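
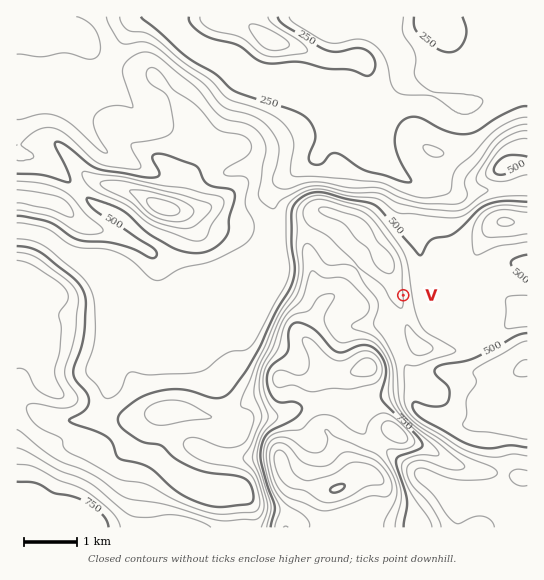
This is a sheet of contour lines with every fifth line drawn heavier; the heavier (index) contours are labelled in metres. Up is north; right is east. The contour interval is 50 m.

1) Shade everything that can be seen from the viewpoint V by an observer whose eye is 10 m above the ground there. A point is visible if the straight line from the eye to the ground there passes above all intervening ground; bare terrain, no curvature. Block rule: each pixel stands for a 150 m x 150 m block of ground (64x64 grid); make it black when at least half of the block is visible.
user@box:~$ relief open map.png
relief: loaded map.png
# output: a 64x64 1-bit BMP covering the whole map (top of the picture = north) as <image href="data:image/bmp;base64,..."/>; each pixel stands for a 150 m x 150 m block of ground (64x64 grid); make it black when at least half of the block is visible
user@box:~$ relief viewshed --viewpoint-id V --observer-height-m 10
<image width="64" height="64" href="data:image/bmp;base64,Qk0+AgAAAAAAAD4AAAAoAAAAQAAAAEAAAAABAAEAAAAAAAACAAATCwAAEwsAAAIAAAAAAAAA////AAAAAAAAAAAAAAAAAAAAAAAAAAAAAAAAAAAAAAAAAAAAAAAAAAAAAAAAAAAAAAAAAAAAAAAAAAAAAAAABwAAAAAAGAAPAAAAAAAIAgcAAAAAAAAEBwAAAAAAABgAAAAAAAAA8AAAAAAAAAHgAAAAAAAAB8AAAAAAAAAHgAAAAAAAAAMAAAAAAAAAAwAAAAAAAAABAAAAAAAAAAEAAAAAAAAAAwAAAAAAAAGPAAAAAAAAA98AAAAAAAAH/h/AAAAAAAf8f/AAAAAAD/j/+AAAAAAAEP/+AAAAAAAY//8AAAAAABj//wAAAAAAMP+/AAAAAABh/58AAAAAAEH/iAAAAAAAA/+AAAAAAAADf8AAAAAAAAB/wAAAAAAAAD//AAAAAAAAP/8AAAAAAAA//wAAAAAAAD//AAAAAAAAAPgAAAAAAAAAQAAAAAAAAAAAAAAAAAAAAAAAAAAAAAAAAAAAAAAAAAA4AAAAAAAAADwAAAAAAAAAOwAAAAAAAAAQAAAAAAAAABAAAAAAAAAAAAAAAAAAAAAAAAAAAAAAAAAAAAAAAAAAAAAAAAAAAAAAAAAAAAAAAAAAAAAAAAAAAAAAAAAAAAAAAAAAAAAAD/AAAAAAAAAP/wAAAAAAAA//AAAAAAAAD/8AAAAAAAAf/wAAAAAAAB//AAAAAAAAH/8AAAAAAAAf/w=="/>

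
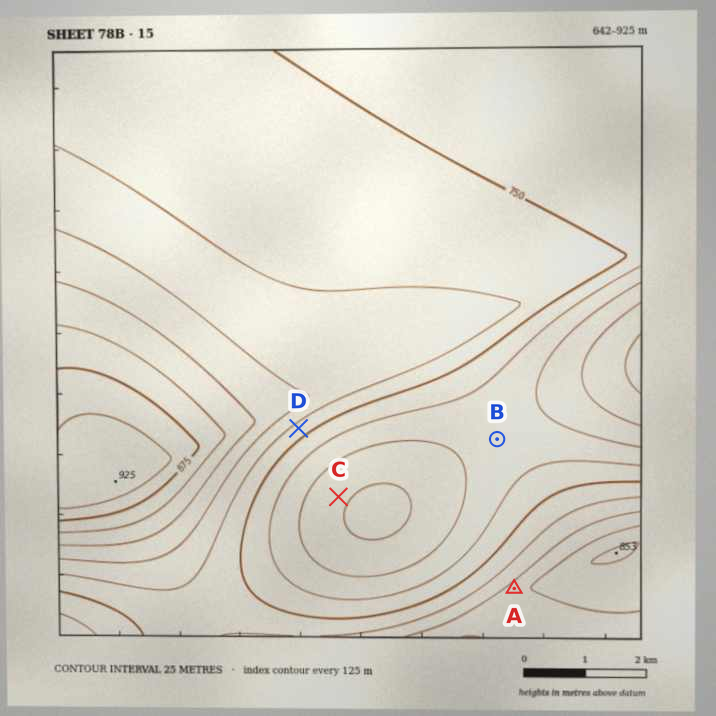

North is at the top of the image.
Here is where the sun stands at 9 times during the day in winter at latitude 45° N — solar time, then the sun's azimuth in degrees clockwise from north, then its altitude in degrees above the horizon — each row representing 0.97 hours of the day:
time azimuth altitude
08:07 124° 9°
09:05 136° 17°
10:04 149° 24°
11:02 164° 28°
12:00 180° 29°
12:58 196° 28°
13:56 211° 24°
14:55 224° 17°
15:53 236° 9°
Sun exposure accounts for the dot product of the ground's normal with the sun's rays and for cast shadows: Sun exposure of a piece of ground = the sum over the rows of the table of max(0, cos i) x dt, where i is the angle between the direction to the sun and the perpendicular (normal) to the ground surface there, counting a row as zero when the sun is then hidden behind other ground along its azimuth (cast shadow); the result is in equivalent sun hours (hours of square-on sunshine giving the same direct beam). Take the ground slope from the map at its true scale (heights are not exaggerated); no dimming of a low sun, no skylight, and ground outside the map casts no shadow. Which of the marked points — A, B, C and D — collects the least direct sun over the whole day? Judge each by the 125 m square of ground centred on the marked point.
A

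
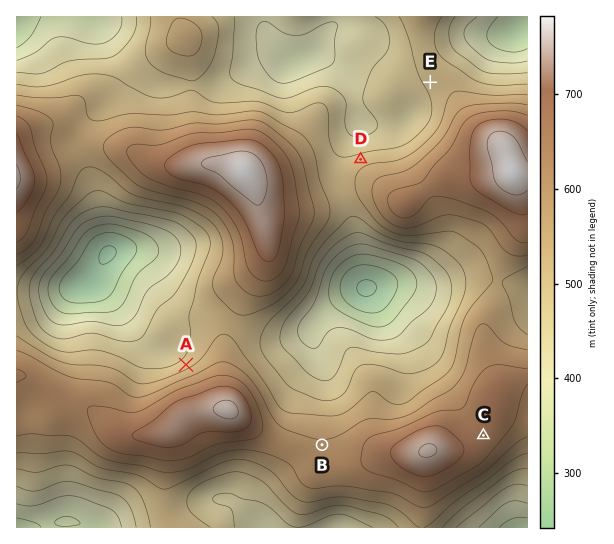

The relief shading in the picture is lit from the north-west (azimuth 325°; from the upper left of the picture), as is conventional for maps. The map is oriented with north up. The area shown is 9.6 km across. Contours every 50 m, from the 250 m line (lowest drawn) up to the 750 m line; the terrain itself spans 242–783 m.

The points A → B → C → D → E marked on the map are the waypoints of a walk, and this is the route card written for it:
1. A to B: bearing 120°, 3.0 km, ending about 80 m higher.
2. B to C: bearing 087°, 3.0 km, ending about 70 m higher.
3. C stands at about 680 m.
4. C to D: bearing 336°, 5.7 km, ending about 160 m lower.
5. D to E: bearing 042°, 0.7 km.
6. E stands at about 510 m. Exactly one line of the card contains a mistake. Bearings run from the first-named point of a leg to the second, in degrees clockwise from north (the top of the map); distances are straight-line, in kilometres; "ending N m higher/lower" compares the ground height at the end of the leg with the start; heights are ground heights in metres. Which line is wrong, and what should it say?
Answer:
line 5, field distance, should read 1.9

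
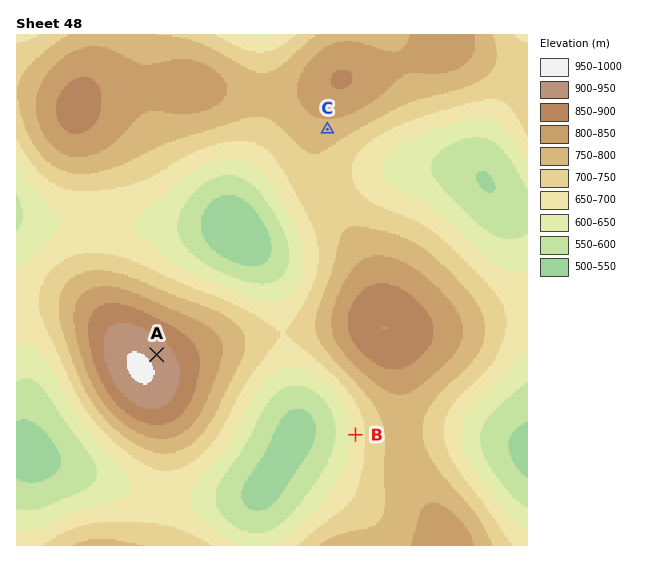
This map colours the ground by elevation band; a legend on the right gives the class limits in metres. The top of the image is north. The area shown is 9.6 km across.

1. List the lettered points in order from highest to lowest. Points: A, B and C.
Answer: A C B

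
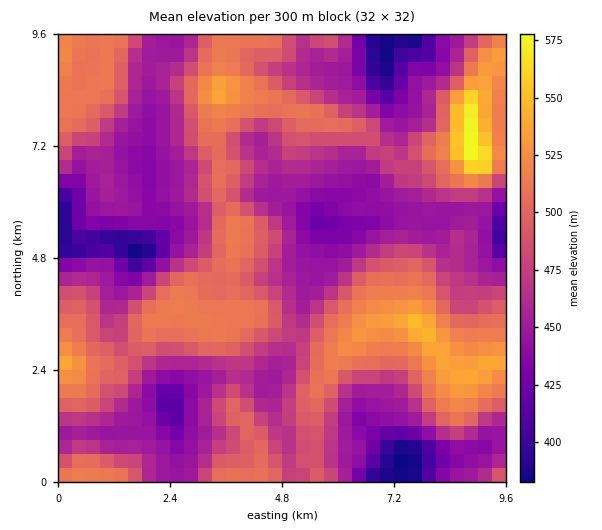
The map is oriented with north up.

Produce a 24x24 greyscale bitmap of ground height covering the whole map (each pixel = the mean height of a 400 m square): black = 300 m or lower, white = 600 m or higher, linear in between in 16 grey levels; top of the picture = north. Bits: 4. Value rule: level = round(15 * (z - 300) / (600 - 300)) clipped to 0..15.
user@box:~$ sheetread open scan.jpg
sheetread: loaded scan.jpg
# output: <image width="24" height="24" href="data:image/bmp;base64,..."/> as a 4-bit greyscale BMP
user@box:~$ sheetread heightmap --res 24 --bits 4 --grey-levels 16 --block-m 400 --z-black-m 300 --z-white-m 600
<image width="24" height="24" href="data:image/bmp;base64,Qk2WAQAAAAAAAHYAAAAoAAAAGAAAABgAAAABAAQAAAAAACABAAATCwAAEwsAABAAAAAAAAAAAAAAABEREQAiIiIAMzMzAERERABVVVUAZmZmAHd3dwCIiIgAmZmZAKqqqgC7u7sAzMzMAN3d3QDu7u4A////AKu6l3iqqpmXZEV3iZqYh3iZqZmXdUVnd4h3d2eJqYqXdmaId5mIdmeamJqXd3irqKqYdmeaiJqod4q7uruqh3eIiIq5mJq8y8uqmIiZiIq7qqvMzLqZqqqqmYm7u7zLu6qZq7u7qomrzMy6qqqIq7u7qoiau7upmpmHirqqmYeJq7uZiHd2Z5qqqYd4mqqYh1VVRnirqYd3iJiIdlZmZnirqYdmd3d4dld3d3iqmHZ3d3d3dmeHd4mph3d3d4iZmHeHd3iqiIh3eJmrypiHd4mpiJiIiZq97KmHd4qpiJqamImt27qYd4q7qqqql3id27upd5vLu6qYdnec27q6iJu7upiHZWeKy7q6iIq7qZiHZGZ4vLu6h3m7qpiYVFV4qw=="/>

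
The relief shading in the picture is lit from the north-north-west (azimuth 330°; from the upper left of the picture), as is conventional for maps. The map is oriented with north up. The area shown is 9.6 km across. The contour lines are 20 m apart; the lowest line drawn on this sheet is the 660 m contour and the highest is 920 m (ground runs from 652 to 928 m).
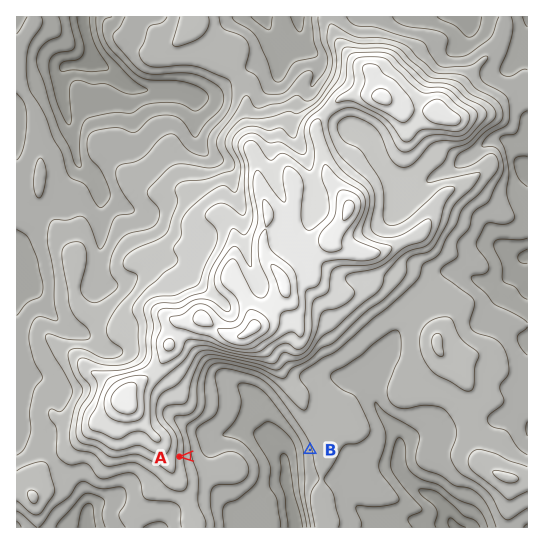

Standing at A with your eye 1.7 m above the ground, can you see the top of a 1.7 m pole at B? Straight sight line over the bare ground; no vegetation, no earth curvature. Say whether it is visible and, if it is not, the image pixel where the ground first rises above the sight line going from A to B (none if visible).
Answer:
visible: true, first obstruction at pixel None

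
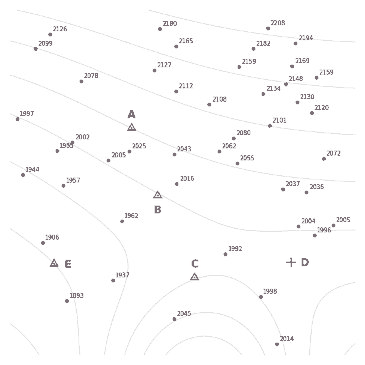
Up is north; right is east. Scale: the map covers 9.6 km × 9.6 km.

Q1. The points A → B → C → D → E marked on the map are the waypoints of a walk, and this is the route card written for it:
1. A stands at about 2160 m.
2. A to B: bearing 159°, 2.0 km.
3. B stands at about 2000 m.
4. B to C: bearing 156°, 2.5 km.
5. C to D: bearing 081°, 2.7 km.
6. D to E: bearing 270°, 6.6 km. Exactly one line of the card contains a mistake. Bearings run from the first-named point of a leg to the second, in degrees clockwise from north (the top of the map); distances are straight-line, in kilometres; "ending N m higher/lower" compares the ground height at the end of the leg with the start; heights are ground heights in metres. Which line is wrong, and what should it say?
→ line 1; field height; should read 2050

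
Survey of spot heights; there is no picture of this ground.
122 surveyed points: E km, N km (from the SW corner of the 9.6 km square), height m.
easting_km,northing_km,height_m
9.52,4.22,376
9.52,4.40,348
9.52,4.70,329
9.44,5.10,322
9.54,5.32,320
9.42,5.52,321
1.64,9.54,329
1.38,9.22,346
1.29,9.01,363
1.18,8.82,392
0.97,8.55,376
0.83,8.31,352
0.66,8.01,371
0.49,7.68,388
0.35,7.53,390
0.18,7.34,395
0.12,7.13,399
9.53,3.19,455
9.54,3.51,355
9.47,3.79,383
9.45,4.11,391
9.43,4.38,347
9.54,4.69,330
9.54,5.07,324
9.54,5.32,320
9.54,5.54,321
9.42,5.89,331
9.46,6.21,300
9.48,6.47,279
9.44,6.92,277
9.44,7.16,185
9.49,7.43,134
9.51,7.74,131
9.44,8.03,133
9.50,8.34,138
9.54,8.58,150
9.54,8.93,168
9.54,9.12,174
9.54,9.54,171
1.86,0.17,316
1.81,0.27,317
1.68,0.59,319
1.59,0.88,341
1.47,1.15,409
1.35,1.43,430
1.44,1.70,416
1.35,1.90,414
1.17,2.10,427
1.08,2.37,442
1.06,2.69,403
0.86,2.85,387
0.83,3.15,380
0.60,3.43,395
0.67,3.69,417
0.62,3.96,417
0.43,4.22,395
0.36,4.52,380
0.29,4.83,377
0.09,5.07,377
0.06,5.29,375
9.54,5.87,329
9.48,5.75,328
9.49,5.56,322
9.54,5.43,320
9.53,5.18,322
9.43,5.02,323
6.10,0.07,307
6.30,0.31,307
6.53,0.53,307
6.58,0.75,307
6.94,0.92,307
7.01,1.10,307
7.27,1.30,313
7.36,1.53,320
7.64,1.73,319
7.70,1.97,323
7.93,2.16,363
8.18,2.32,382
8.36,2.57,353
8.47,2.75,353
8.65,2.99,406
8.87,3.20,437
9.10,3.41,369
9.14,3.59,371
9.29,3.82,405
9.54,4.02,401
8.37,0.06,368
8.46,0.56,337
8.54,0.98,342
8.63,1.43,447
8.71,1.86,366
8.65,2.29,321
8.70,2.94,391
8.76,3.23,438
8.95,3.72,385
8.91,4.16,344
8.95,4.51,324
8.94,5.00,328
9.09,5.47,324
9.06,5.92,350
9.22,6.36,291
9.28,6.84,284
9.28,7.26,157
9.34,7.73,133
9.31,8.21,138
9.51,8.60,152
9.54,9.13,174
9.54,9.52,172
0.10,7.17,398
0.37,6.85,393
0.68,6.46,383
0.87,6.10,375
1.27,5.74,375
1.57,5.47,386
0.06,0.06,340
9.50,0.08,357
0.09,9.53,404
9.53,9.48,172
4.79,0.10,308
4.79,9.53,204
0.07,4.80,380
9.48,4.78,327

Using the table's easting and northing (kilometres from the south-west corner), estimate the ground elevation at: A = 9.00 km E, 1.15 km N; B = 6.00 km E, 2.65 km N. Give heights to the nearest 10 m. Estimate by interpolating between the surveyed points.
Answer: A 410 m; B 320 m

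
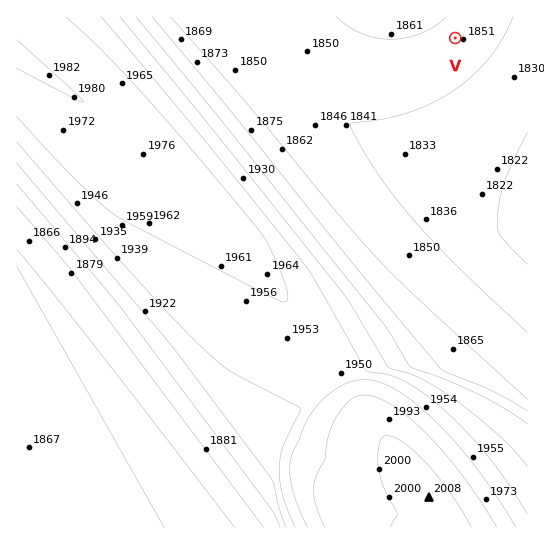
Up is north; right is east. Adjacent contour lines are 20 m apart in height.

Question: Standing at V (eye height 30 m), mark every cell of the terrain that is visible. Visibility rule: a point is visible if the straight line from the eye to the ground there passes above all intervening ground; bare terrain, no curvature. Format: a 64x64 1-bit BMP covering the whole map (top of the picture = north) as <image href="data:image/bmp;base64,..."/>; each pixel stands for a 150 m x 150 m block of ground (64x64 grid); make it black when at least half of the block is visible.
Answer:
<image width="64" height="64" href="data:image/bmp;base64,Qk0+AgAAAAAAAD4AAAAoAAAAQAAAAEAAAAABAAEAAAAAAAACAAATCwAAEwsAAAIAAAAAAAAA////AAAAAAAAAAAAAAAA/wAAAAAAAAH/AAAAAAAAAf8AAAAAAAAD/wAAAAAAAAf/AAAAAAAAD/8AAAAAAAAf/wAAAAAAAD//AAAAAAAAf/8AAAAAAAD//wAAAAAAAf//AAAAAAAD//8AAAAAAAf//wAAAAAAD///AAAAAAYf//8AAAAAA////wAAAAAB////AAAAAAD///8AAAAAAH///wAAAAAAf///AAAAAAB///8AAAAAAP///wAAAAAB////AAAAAAH///8AAAAAA////wAAAAAH////AAAAAA////8AAAAAD////wAAAAAf////AAAAAD////8AAAAAf////wAAAAB/////AAAAAP////8AAAAB/////wAAAAP/////AAAAA/////8AAAAH/////wAAAA//////AAAAH/////8AAAA//////wAAAH//////AAAA//////8AAAH//////wAAA///////AAAH//////8AAB///////wAAP///////AAB///////8AAf///////wAD////////AAf///////8AH////////wA/////////AH////////8B/////////wP/////////B/////////8f/////////z//////////f////////////////////////////////////////////////////w=="/>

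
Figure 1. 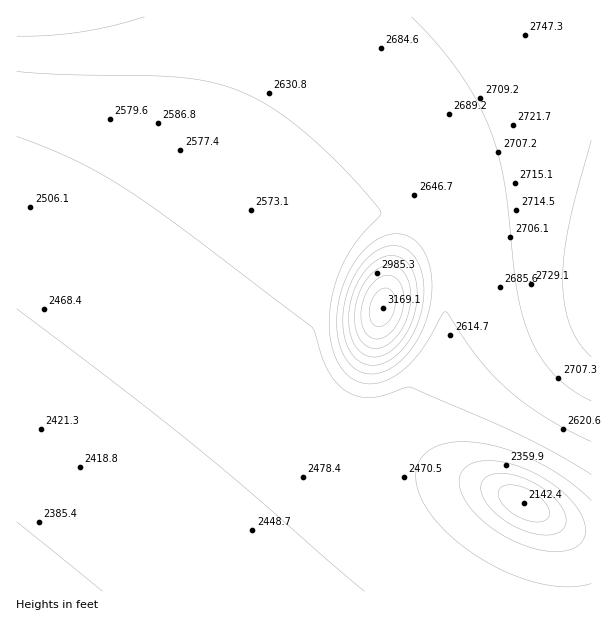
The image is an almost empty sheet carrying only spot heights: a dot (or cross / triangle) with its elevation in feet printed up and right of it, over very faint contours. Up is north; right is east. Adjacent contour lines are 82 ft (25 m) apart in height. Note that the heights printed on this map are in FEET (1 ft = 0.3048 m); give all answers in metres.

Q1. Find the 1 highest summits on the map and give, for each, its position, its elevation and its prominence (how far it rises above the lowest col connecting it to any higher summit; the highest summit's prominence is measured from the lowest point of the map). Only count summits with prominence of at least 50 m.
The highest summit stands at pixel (383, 308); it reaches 966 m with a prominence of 313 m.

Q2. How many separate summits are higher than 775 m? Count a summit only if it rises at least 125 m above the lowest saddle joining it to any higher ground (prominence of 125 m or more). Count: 1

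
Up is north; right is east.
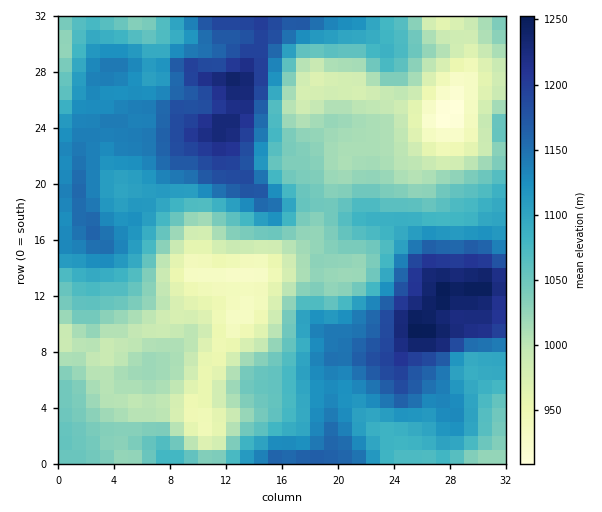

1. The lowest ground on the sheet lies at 905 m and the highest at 1255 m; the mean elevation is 1075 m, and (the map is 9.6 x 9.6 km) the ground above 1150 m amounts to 17.2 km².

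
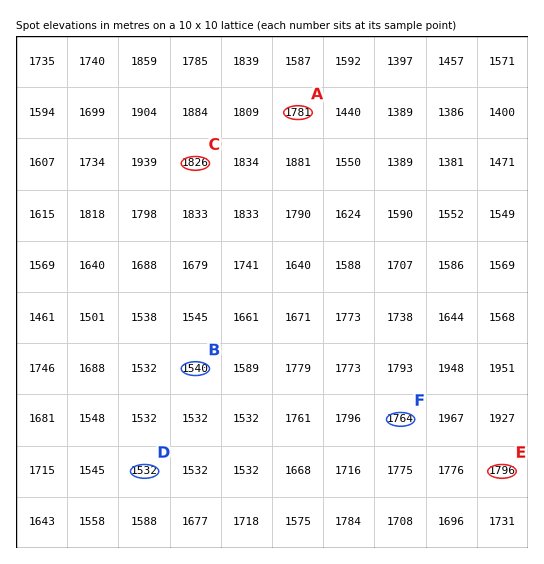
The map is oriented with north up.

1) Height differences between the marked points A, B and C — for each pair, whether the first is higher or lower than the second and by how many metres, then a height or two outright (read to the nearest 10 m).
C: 290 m higher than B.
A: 240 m higher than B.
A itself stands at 1780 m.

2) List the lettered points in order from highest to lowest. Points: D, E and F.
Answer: E F D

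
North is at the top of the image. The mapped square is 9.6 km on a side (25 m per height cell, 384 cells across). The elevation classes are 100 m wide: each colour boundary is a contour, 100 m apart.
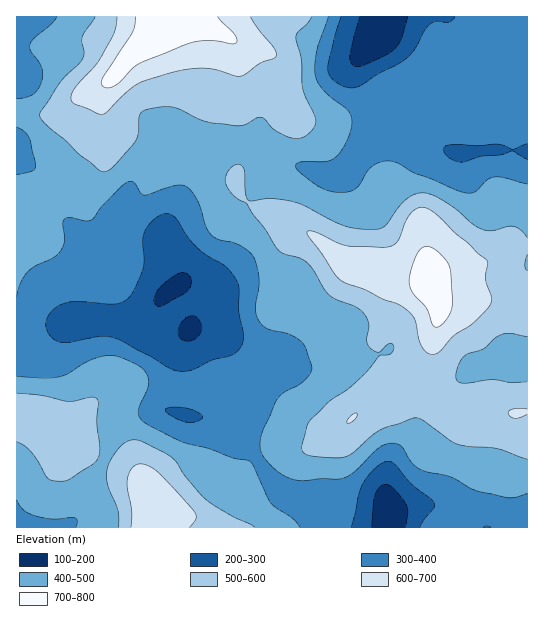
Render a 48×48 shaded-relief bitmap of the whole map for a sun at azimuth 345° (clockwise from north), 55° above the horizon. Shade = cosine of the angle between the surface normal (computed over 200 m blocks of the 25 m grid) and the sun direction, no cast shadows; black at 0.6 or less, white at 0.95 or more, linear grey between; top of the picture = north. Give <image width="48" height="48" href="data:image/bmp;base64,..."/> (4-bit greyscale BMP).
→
<image width="48" height="48" href="data:image/bmp;base64,Qk32BAAAAAAAAHYAAAAoAAAAMAAAADAAAAABAAQAAAAAAIAEAAATCwAAEwsAABAAAAAAAAAAAAAAABEREQAiIiIAMzMzAERERABVVVUAZmZmAHd3dwCIiIgAmZmZAKqqqgC7u7sAzMzMAN3d3QDu7u4A////AHZlaKqZmpiImavNzMu5h2ZWiazcuYZmeIZVVomYmpiJq7vMy7upmHZWeJvLqHVWd4dlVXiHiqmavMy7qrqpmHZVd2eIhlVVZph3dniIm7q7u6maqph4iGQ0VVRVZmZmZZmYd3iavMu7upmqqYZVZkIRRUNEVndmZomHZniszdy7qqu6qXVDMyEAJEREVnd3dnd2Znis3t3MzMzLqYd1MiEAE1ZmVWZ3ZndniIis3t3d7d3cqZmYZDMQAmiHdVVmVWZ5qpmr3d3e7d3MuqqqqGQhAViIdlVVVmeaupmavN3d3Lu8y7qrzKZDM0eIh3dnd5q7u6iJmby6qZmbzLu7zdp2ZniZmZiJmd3czLmIdWeIh3d5q83cze24iZmaq7urzP/u3cuYdUZ4iHd4ms3dze7amZiJvN3d3v/+7dy6mHiquqmZiavM3d7sqZdnnN7t3u7u7d3My6vM3cy6mZqrvMzcuph2aLzMzMzN3u7u3czd7u3cqZmpqqq7u6l2Vniaqpqs3u7u7dzN3u7cupmZmZmZqqllRFZ3iHmrzd7t3LqrzNzLqYiJmZmZiZhjI0VmZ3iaq8zMuqqZqrqpiHiImZmpiIh0IiRVZniIiZmZmauYiZmYiHiJmYiYdmeHQzNFd3iIh3ZlZ5u5iJmZqYmZh2ZmVUR4dnZniXeId2VVRXm7qYmqupmZdUNERFV5iJiIq2Znd3d2VFeaqYiaqqmYdUNGZ3iIiJmZm2VWd4iIdVZ4mYiJmpiHZWZ4maqZiJmIimVWZ4iIh2Z3d3d4mXZVV5mqu7u6mZmYeHZmeIiIiIh2ZURWiGREabzM3czbuqu5h4iIiZmIiIiHZUNFd2VWm93u7czczLzcqZmZmZmYdniHdlVWZ3eKze7/7czLvM3typmpmZmZhUZ4iId3d5q83e7u7dzLvM3dy6qpmZmJhjRniJiIms3d3d3c3e7czMzLu6qpmIh4l0NGeIiJve7dzLu7zf/93cy7u7qpiHZWiGQ1eJmJvN3czLuqvO/+3dy8zLqpiHU0aIZFeaqZmrzLuquqq87u3d3e3cqZh2ZDR5l3iru5iZqpiJq7u7zMzN7u3bqZh2ZkNYqpmbu6mIdmZ4q8u7u7u7zdzKmHdmd1RXq7qZqql2Q0Vni8y6qpmJmqmYhlZ3d3ZniqmIiIh1RFVWeby6qYd3d3d2ZmZ4iHh3Z3dmdmeHd3d3eJq7qYiIiHZYmYd3d3h2VVVmdmeIiZmqmImrqZmZmYdt3bmGZUVlRFZ3d2aJmavMupmamZqpmqqu7tyoYwFFVWeHd3eZmavN3LmZmZqpmrzczN7cphATVWd3d3eIiIrN7tuZqqqZmrzJms7u7HISNFZmZlVndmeb7/7KqqmZmruoibze7sdCIkVVVURXh1Rovv/9upmaqqmYmaqr3duGQzNEVWZ5mFNGit/+yqqqqqmbu6qqzdypdURWeJmqmFM1aKzdy7u6qpmszMu7vMy6qHZ4mqqphlIkZ5rMy7u6qqqszczMu7u6qYeJq7uoZUITV4q8zLuqqqqw=="/>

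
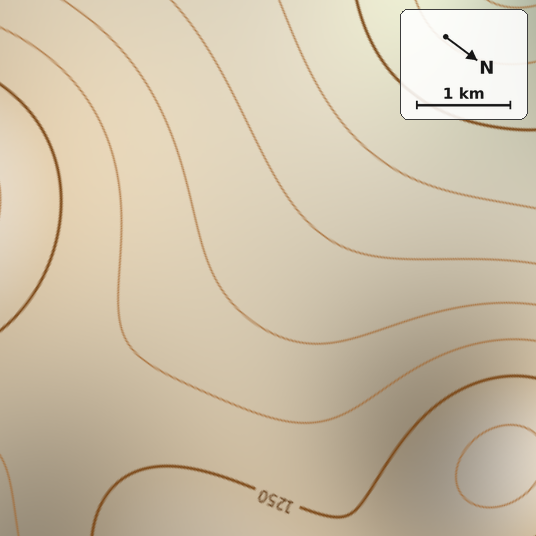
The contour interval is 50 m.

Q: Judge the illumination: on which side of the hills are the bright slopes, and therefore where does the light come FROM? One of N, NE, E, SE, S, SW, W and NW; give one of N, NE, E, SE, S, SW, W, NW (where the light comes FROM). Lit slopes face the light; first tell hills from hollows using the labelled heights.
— NW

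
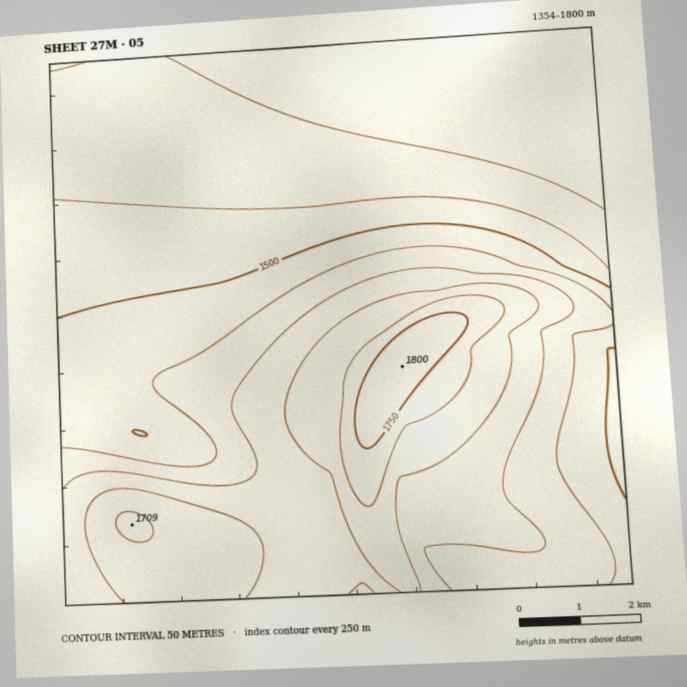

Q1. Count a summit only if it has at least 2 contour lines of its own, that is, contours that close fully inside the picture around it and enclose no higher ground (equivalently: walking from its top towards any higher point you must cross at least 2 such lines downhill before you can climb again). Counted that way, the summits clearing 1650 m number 1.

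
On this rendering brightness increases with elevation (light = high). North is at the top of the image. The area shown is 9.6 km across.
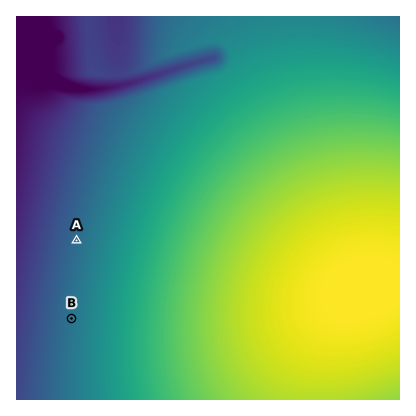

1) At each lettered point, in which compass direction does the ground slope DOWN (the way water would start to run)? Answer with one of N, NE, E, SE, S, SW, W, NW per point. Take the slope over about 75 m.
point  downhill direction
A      W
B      W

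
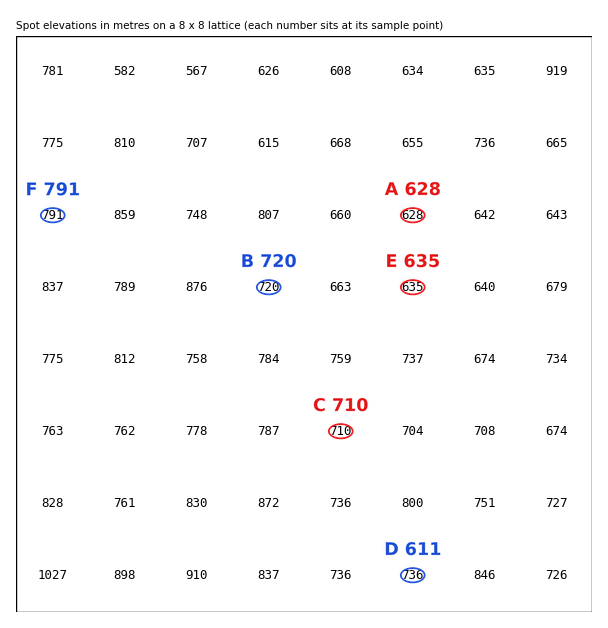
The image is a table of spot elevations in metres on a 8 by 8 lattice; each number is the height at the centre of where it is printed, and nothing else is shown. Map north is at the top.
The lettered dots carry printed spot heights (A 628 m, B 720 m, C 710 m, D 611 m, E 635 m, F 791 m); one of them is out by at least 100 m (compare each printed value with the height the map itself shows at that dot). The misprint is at D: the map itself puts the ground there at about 736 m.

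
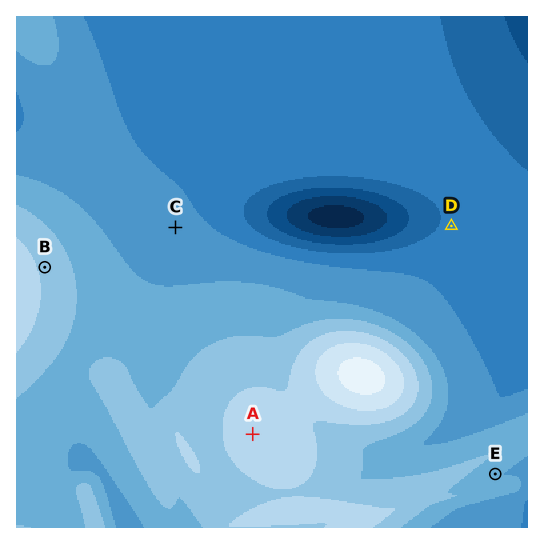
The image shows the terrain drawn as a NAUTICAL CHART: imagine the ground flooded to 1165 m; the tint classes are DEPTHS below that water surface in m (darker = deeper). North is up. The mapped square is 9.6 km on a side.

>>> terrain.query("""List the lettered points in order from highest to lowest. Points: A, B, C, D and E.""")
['A', 'B', 'E', 'C', 'D']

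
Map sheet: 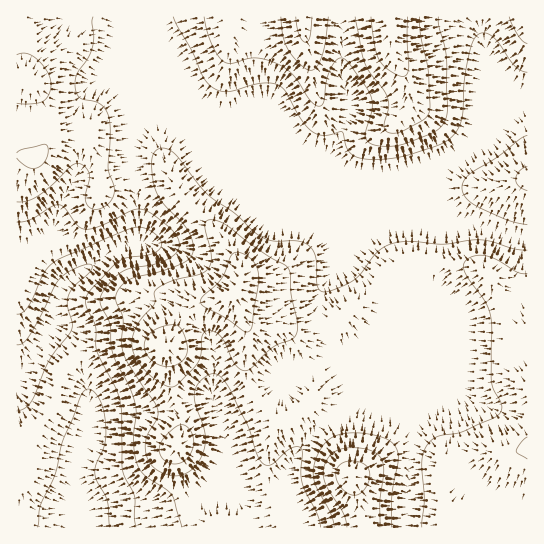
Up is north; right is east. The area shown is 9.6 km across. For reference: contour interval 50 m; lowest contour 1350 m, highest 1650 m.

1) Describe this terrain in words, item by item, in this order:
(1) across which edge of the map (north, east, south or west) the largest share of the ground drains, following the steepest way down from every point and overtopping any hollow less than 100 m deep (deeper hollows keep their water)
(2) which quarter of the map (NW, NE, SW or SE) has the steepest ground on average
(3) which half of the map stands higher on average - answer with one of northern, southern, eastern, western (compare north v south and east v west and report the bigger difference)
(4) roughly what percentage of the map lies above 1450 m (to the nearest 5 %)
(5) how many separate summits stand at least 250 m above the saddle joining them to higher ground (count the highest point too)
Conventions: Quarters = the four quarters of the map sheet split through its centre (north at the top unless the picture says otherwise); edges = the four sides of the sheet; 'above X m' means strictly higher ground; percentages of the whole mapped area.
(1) Most of the ground drains across the western edge.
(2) Slopes are steepest in the south-west quarter.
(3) Taken as a whole, the eastern half is higher than the western.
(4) Roughly 85 % of the ground is higher than 1450 m.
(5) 1 summit rises at least 250 m above its surroundings.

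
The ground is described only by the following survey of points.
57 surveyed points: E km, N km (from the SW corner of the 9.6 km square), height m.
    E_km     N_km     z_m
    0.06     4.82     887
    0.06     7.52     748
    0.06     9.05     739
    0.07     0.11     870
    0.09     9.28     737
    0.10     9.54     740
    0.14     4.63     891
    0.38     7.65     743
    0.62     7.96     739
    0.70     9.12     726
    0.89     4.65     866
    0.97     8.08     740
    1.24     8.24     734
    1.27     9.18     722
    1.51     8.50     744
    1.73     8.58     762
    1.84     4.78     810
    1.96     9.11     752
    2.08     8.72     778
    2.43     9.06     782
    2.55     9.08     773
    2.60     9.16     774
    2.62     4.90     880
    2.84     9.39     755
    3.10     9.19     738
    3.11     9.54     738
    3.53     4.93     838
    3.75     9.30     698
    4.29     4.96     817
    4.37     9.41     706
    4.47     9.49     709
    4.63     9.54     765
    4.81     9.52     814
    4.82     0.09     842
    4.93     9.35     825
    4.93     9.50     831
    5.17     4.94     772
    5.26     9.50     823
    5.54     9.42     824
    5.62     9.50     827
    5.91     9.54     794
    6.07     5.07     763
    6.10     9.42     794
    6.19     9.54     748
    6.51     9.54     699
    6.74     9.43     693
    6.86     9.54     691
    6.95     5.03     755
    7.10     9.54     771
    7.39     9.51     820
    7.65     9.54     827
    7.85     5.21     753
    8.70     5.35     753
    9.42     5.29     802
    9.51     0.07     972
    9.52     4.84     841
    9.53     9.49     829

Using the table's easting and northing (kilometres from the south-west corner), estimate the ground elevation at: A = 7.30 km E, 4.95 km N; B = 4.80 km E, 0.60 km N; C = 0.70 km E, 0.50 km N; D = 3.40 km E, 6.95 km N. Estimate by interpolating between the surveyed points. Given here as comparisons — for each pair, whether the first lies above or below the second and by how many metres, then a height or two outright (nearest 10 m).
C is above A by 110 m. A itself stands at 750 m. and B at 840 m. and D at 800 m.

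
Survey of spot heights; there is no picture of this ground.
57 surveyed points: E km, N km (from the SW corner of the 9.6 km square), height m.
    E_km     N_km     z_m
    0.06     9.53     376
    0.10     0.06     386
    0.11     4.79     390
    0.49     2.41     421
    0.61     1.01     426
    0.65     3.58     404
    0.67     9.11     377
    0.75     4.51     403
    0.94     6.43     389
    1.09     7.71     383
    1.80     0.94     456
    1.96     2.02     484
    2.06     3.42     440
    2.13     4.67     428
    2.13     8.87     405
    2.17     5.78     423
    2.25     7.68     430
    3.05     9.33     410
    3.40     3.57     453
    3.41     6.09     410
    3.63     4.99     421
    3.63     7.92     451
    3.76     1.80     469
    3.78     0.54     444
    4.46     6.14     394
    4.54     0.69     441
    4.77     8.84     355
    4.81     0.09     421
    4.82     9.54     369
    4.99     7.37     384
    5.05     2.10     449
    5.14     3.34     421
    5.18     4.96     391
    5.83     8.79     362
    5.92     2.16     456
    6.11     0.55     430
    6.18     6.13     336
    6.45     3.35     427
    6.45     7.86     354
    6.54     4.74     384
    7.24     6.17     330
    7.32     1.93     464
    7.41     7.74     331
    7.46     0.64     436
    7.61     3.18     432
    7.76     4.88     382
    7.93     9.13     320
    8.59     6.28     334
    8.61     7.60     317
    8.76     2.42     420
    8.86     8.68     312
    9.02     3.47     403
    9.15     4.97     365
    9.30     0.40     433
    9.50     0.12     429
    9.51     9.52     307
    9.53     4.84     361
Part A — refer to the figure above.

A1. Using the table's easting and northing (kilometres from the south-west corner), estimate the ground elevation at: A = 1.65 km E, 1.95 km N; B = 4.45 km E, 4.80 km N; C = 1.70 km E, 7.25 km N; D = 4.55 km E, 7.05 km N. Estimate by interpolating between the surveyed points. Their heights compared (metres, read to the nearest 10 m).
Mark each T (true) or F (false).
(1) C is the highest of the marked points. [F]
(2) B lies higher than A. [F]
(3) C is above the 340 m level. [T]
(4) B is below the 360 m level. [F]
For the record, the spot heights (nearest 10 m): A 480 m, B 410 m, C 400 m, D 400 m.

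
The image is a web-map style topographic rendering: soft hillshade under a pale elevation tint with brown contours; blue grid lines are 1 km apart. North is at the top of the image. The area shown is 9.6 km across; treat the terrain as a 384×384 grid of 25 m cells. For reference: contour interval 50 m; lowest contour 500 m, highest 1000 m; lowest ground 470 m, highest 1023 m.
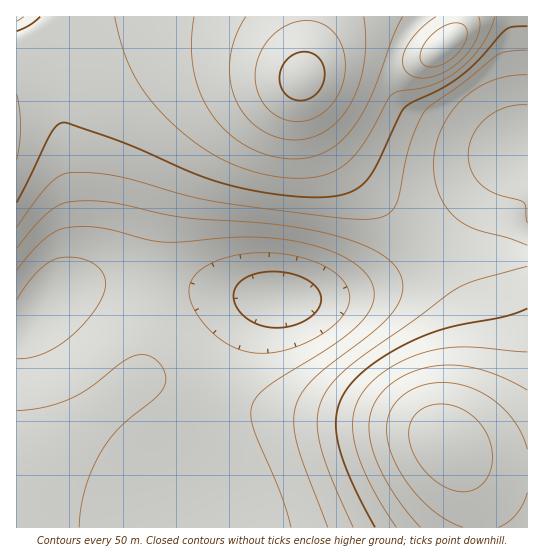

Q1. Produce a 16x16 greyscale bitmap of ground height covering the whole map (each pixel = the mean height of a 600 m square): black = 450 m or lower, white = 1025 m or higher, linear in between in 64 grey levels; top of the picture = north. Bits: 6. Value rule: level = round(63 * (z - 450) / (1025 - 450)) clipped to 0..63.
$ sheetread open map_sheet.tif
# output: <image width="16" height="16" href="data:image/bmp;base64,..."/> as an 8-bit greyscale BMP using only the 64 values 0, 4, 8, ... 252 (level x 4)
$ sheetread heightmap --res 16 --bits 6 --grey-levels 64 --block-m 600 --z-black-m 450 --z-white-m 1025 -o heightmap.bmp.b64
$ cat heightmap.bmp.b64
<image width="16" height="16" href="data:image/bmp;base64,Qk02BQAAAAAAADYEAAAoAAAAEAAAABAAAAABAAgAAAAAAAABAAATCwAAEwsAAAABAAAAAAAAAAAAAAEBAQACAgIAAwMDAAQEBAAFBQUABgYGAAcHBwAICAgACQkJAAoKCgALCwsADAwMAA0NDQAODg4ADw8PABAQEAAREREAEhISABMTEwAUFBQAFRUVABYWFgAXFxcAGBgYABkZGQAaGhoAGxsbABwcHAAdHR0AHh4eAB8fHwAgICAAISEhACIiIgAjIyMAJCQkACUlJQAmJiYAJycnACgoKAApKSkAKioqACsrKwAsLCwALS0tAC4uLgAvLy8AMDAwADExMQAyMjIAMzMzADQ0NAA1NTUANjY2ADc3NwA4ODgAOTk5ADo6OgA7OzsAPDw8AD09PQA+Pj4APz8/AEBAQABBQUEAQkJCAENDQwBEREQARUVFAEZGRgBHR0cASEhIAElJSQBKSkoAS0tLAExMTABNTU0ATk5OAE9PTwBQUFAAUVFRAFJSUgBTU1MAVFRUAFVVVQBWVlYAV1dXAFhYWABZWVkAWlpaAFtbWwBcXFwAXV1dAF5eXgBfX18AYGBgAGFhYQBiYmIAY2NjAGRkZABlZWUAZmZmAGdnZwBoaGgAaWlpAGpqagBra2sAbGxsAG1tbQBubm4Ab29vAHBwcABxcXEAcnJyAHNzcwB0dHQAdXV1AHZ2dgB3d3cAeHh4AHl5eQB6enoAe3t7AHx8fAB9fX0Afn5+AH9/fwCAgIAAgYGBAIKCggCDg4MAhISEAIWFhQCGhoYAh4eHAIiIiACJiYkAioqKAIuLiwCMjIwAjY2NAI6OjgCPj48AkJCQAJGRkQCSkpIAk5OTAJSUlACVlZUAlpaWAJeXlwCYmJgAmZmZAJqamgCbm5sAnJycAJ2dnQCenp4An5+fAKCgoAChoaEAoqKiAKOjowCkpKQApaWlAKampgCnp6cAqKioAKmpqQCqqqoAq6urAKysrACtra0Arq6uAK+vrwCwsLAAsbGxALKysgCzs7MAtLS0ALW1tQC2trYAt7e3ALi4uAC5ubkAurq6ALu7uwC8vLwAvb29AL6+vgC/v78AwMDAAMHBwQDCwsIAw8PDAMTExADFxcUAxsbGAMfHxwDIyMgAycnJAMrKygDLy8sAzMzMAM3NzQDOzs4Az8/PANDQ0ADR0dEA0tLSANPT0wDU1NQA1dXVANbW1gDX19cA2NjYANnZ2QDa2toA29vbANzc3ADd3d0A3t7eAN/f3wDg4OAA4eHhAOLi4gDj4+MA5OTkAOXl5QDm5uYA5+fnAOjo6ADp6ekA6urqAOvr6wDs7OwA7e3tAO7u7gDv7+8A8PDwAPHx8QDy8vIA8/PzAPT09AD19fUA9vb2APf39wD4+PgA+fn5APr6+gD7+/sA/Pz8AP39/QD+/v4A////AEhEQDw0NDQ4RFh0mLjM0MhIREA8ODQ0PEhghKzQ4NzQSEREQDw4OEBQbJS83OjgzEREREBAPDxEVHCYwNzg2MQ4PEBEQEA8PEhghKjAxLywLDA4QEA4MCwwQFx8lKCcnCAkMDg4MCAUFCA4WHB8hIgoICg0NCwcEAwYMExgbHB4QCwwODw4MCgsOEhYYGRkZFxIREhQVFRUXGRoaGRcVEx4YGBkaHR8gIiIhHRkVERAiHh0fISMmKSsqJiAZFA8OJCEhIyUoLDE0MywjHBUQDiQiIyUnKy82PDsyKCMbFBIjIyUmKSwwNzw8NSwuLh8ZIiQlJyksMDQ4ODQuLTIqIA="/>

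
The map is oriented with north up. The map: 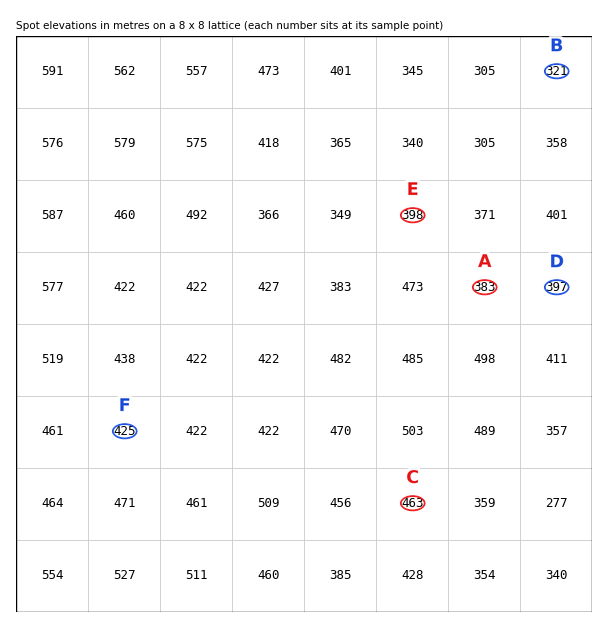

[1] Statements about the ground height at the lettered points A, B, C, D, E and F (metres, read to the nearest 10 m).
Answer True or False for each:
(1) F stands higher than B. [True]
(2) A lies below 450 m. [True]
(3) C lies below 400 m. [False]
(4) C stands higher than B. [True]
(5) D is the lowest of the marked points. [False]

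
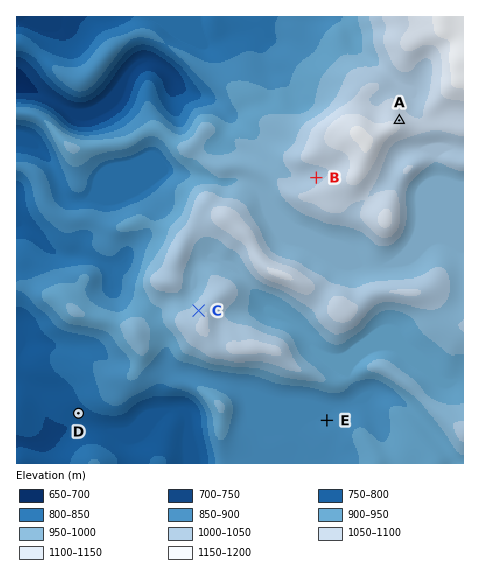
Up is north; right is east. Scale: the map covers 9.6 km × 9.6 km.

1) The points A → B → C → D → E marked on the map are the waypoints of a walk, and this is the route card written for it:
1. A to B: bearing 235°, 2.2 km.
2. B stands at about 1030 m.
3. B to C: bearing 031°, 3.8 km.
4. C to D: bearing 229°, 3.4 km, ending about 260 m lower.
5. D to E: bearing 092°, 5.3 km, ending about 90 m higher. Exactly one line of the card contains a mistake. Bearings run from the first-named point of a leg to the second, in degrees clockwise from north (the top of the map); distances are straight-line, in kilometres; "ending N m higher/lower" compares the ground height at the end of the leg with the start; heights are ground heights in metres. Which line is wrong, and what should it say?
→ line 3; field bearing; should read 222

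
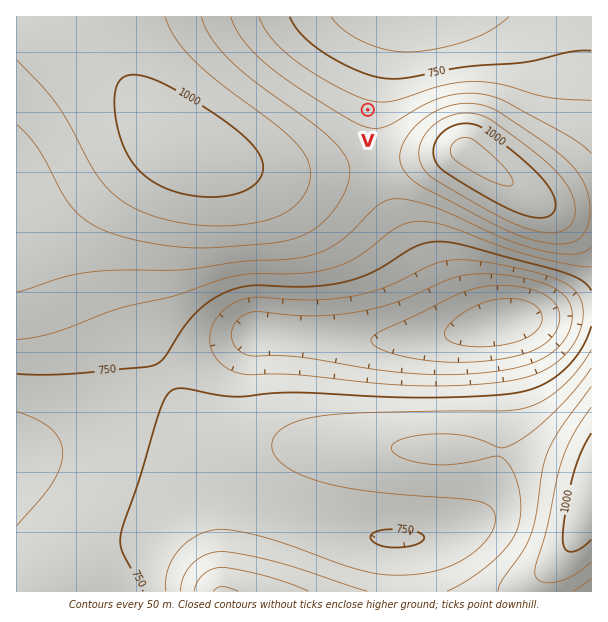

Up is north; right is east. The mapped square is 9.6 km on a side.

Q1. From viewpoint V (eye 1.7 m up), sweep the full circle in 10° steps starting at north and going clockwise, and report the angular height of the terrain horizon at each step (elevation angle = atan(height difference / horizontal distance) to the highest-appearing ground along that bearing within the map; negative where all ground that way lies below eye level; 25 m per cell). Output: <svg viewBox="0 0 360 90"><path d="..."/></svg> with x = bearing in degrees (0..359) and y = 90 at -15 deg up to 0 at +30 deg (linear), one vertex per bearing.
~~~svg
<svg viewBox="0 0 360 90"><path d="M0 71l10 0 10 0 10-1 10-2 10-2 10-2 10-1 10-5 10-6 10-6 10-3 10 0 10 3 10 3 10 1 10 0 10-1 10 0 10-1 10 0 10 0 10 0 10 0 10 1 10 0 10 1 10 2 10 2 10 2 10 1 10 4 10 3 10 3 10 2 10 1"/></svg>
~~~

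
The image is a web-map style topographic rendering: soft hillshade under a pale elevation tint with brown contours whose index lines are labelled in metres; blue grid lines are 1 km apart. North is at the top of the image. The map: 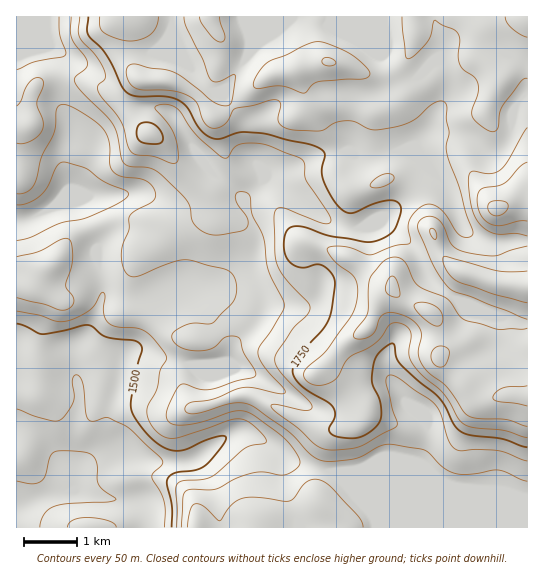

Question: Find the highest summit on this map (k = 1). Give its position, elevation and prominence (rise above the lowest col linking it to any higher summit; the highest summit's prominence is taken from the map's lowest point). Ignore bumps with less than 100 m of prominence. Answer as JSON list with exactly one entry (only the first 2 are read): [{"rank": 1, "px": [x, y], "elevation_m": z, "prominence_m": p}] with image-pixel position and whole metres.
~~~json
[{"rank": 1, "px": [497, 209], "elevation_m": 1961, "prominence_m": 599}]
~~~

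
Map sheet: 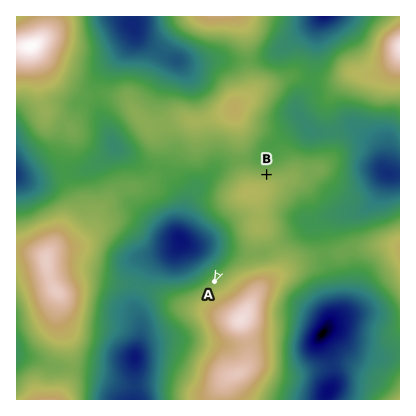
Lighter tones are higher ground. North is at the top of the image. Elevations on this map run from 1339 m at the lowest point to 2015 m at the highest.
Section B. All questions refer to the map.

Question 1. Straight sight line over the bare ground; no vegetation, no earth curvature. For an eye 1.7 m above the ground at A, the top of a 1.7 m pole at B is hidden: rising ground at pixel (240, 228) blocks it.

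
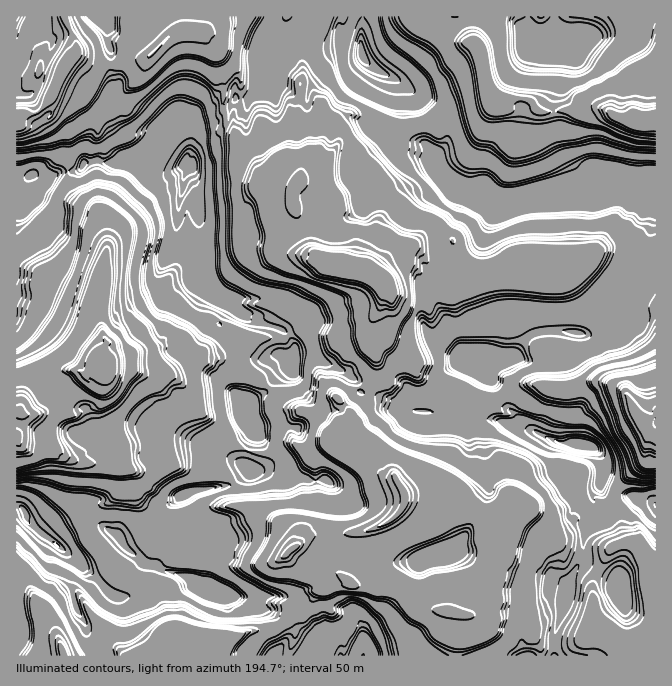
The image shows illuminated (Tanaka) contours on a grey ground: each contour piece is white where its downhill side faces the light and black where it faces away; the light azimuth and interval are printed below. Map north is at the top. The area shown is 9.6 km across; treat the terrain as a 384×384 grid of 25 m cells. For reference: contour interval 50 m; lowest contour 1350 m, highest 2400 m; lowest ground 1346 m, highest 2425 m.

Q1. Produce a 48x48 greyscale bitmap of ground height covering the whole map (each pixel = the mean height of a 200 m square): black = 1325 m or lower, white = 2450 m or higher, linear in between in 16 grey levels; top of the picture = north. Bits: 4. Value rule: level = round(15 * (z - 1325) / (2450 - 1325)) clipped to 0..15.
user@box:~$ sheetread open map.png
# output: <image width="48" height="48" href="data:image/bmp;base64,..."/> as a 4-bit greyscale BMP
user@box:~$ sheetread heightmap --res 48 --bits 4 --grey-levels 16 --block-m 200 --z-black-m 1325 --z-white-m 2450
<image width="48" height="48" href="data:image/bmp;base64,Qk32BAAAAAAAAHYAAAAoAAAAMAAAADAAAAABAAQAAAAAAIAEAAATCwAAEwsAABAAAAAAAAAAAAAAABEREQAiIiIAMzMzAERERABVVVUAZmZmAHd3dwCIiIgAmZmZAKqqqgC7u7sAzMzMAN3d3QDu7u4A////AHVUZ3dlVVVVZ4qaqrzKh3dmd3iYmIiHd3ZVeHd2VVVVV3iJqqu6h3VVVXiImIh3h3VWiIiIdmZ4iIiImqqpd2VVVWeImYiIiHVXmJqqmImrqqiHeJqXdVVVVWeIqoiamHZ4mauqqqvMyqmHZndmVVVVVWeJqoiql3eJqqqqqrzLqYdmVVVVVVVVVWeJqpiqh3iqu6qqu7uql1VVVVVVV3dmVVeImZmah4rMy6q7qqqql1RFVVVVZ3d3ZVZ4iamIh6zduqu6qqqqqHVEVVVVVWd3ZVV3iKmIeM3cqruqqqqqmHVVVVVUVVVmVVV3iKqZit3LqqqqqqqqmHZWZnZVRVVVVVVXiaqqrNy6qpiJq7qpiIiHeHdlRFVVVlVXiqqqzLupmId4mry6qqqZiYdVRFVVZ2V4mqu6u3d3dmZneJqqu7qqmYZVRVVWd3eJqqy5djNERVVXeIqqu7qoh2VVVVZ3iIiKqrzIQxIzVVVneJqqq6qYdVVVZ3iIiIms3u63MQI0VVVneIqqrMqYdVVWiZmaqqzN3dyEIAIzRVVneIiavMqpdlV4mqqqqszMuqljEAEjNEVnd3iazLqYh2Z5qqqqqquqqphSABIzMhNVZ3eazLqph2iIqqqqqqqoiIdBETMzIAE1Vneaqqu6h4iHiZqqvLqIiHUyIzMyEAE0VXeaqrvLmZh3iIq8zMuqqodlQ1QzIAE0V3eJqrzLqYdmd4q8zMy6qqmYdnVTMQE1Z3iaqqu7qHZVZ5qru7uqqqqqmIdVMxNVd4mqq7u6qHZVZ5qqqqqqu7qqqYdlQzRXiaqrzLqqqHZVV4mqqqqqqqqqqph1QzRoqqvMy6qqmHVTRniImaqpmqqqqph2UzR4qrzMuqqYdlVDNnd4iIiIiJqqqph3UzR5qszLqYdmQzMzRnd3d3d3d4mqqqiHZDRovMzKl3VUMzM0VXd3iHd3d3iaqqqYdTRovMzKh2VUNERFVWd4mYh4iIiaqqqpdVVXrMzKh2VVVVVVVnd4qqmZmZmqqrqqdVVorMzKh2VVVVZmd3eJrMuqqqqqu8uqhlZ5vN3Kh1VVVVd3eImrzMzMzMy8zMy6h3iazN3KdlVVVWd3iKrMzMzMzMzMzMzKqZqszO3JdlVVVXd4iazMzLu8zMzMzMzLu7zMze7JdlVVVXd4mrzLuqqqu8zMzKqqq7zMzO65d3VVVXeJqsy6qpiJqru6qmeImqq8zM25h3d2Z3iaqsu6mId4iJmYdjRXeImrzMy5iHh3d3mqqqqph3d3d3dkMzNFZ3iKvMypmYiId4mqu6qpdmZmZlUzM0Q0Vnd4q8upqpqIiJq8zMqodVZmZlVERFUzVXdniqqYmqqYmbzMzMuoZWd3d2VVVVRDRWZVaJiHiqqYqsze3MqXZXiIiIdlVVVDNVVVVndmiqqqqs3tzKmHZnmqqqh3ZVVUNGZVVVVVeaqqq87cuph2VomqqqmHdlVURWZVVVVVeaqqq83cqYd2Z4mqqqqHd2VUVndVVVVVeKqqqszLmHd3d4mqqpmHdw=="/>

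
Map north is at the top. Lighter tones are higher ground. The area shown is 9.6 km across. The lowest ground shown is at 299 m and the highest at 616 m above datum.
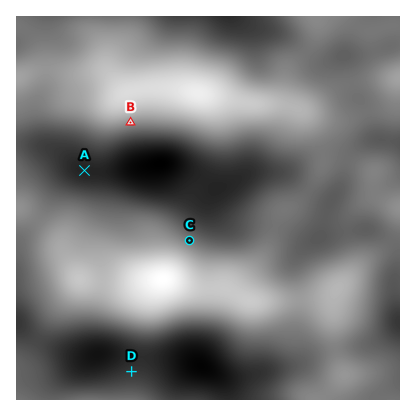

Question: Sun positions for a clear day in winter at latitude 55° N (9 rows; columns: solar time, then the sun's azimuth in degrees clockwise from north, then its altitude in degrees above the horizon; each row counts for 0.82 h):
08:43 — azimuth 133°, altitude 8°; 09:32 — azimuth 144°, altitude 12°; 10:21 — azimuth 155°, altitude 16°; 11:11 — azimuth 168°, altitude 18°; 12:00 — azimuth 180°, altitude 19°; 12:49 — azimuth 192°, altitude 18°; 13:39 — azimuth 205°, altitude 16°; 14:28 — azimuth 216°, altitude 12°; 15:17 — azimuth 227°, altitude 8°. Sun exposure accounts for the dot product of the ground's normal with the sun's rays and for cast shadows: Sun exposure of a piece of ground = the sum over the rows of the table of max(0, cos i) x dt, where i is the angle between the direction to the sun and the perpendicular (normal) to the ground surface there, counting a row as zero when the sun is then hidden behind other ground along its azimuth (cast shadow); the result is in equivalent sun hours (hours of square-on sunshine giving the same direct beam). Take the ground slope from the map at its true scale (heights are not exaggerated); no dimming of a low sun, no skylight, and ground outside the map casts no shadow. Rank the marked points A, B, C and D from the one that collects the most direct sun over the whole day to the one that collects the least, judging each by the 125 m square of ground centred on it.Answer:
B > A > D > C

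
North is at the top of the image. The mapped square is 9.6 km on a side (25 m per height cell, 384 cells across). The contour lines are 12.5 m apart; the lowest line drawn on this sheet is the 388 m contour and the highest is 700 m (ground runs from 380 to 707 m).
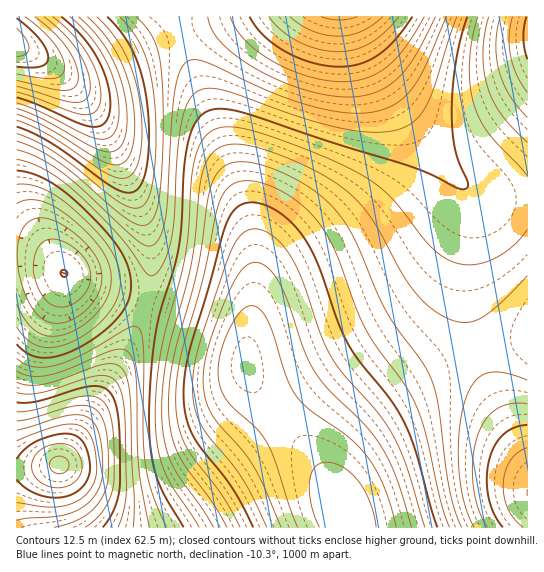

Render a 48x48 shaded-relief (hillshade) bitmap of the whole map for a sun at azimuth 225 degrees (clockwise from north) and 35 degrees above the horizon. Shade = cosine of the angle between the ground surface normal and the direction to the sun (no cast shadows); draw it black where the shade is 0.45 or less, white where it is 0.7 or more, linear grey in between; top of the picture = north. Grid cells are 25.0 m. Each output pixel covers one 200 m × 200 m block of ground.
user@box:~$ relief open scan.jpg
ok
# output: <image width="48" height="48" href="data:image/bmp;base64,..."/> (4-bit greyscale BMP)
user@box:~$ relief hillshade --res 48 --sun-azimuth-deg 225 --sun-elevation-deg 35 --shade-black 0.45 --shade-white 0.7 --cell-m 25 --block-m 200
<image width="48" height="48" href="data:image/bmp;base64,Qk32BAAAAAAAAHYAAAAoAAAAMAAAADAAAAABAAQAAAAAAIAEAAATCwAAEwsAABAAAAAAAAAAAAAAABEREQAiIiIAMzMzAERERABVVVUAZmZmAHd3dwCIiIgAmZmZAKqqqgC7u7sAzMzMAN3d3QDu7u4A////AJmZmYh2ZlVVVVVVVVVmZ3iImZqqqqqqmZmZmYd2ZVVVVVVVVVZmd3iJmZqqqqqpmZqqmYdlVVVVVVVVVWZmd4iJmaqqqqqZmZqqmHZVRERVVVVVVWZnd4iZmaqqqqmZmJqph2VEREREVVVVVmZ3eIiZmaqqqZmZiJmYdlQzNEREVVVVZmZ3eImZmqqqmZmYiIiHZUQzM0REVVVWZmd3iImZmaqZmZmIh3d2VUQzM0REVVVmZnd4iJmZmZmZmZiId2ZlVUQzM0REVVVmZ3eIiJmZmZmZmYiHd1VVVURDMzREVVZmd3eIiZmZmZmZmIiHd1VVVVREMzREVVZmd3iIiZmZmZmZmIh3d1VVVVREREREVWZnd4iImZmZmZmZiIh3dlVVVVVEREREVWZ3eIiImZmZmZmYiId3dlVVVVVVRERFVWZ3eIiJmZmZmZmYiId3dlVVVVVVVERFVWZ3iIiZmZmZmZmIiId3dlVVVmZlVVRVVmd3iIiZmZmZmZiIiId3d1VVZmZmZVVVVmd3iImZmZmZmYiIiId3d1VVZmZ2ZlVVVmd4iImZmZmZmYiIiId3d1VWZnd3dmVVVmd4iImZmZmZmIiIiId3d1VWZ3d3d2ZVVWd4iJmZmZmZmIiIiIh3d1VWZ3iIh3ZlVWZ4iJmZmZmZiIiIiIh3d1VmZ4iJiHdlVWZ4iJmZmZmZiIiIiIiHd1Vmd4mZmYdlVWZ4iJmZmZmZiIiIiIiId1ZneJmqqYdlVWZ3iJmZmZmZiIiIiIiId2Z3iZqrqYdlVVZ3iJmZmZmZiIiIiIiId2Z4iau7uodlVVZ4iJmZmZmZiIiIiIiId2d4mrvLuodlVVZ4iJmZmZmZiIiIiIiId3eJqrzLuYdVVVZ4iZmZmZmZiIiIiIiId3iJq8zLqYZVRWZ4iZmZmZmZmIiIiIiHd4iau8zLqXZURWd4iZmZmZmZmIiIiIh3d4mavMzLqHVUVWd4mZmZmZmZmIiIiId3d5mrzMy6l2VEVWeImZmZmZmZmIiIiHd3d5q7zMy6h2VEVneImZmZmZmZmIiIh3d3d6q8zcy5hlRFVniJmZmZmZmZmIiId3d3ZqvM3cupdlRFZniJmZmZmZmZiIiId3d2ZrzN3MuYZURFZ3iZmZmZmZmZiIiHd3dmZszN3LqHZURVZ4iZmZmZmZmZiIh3d3ZmZszdzKmGVERWZ4iZmZmZmZmYiIh3d2ZmZt3cy6h1RERWeImZmaqZmZmYiId3dmZmZd3MuodkRERWeImZmqqZmZmYiId3dmZmZdzLqXZUM0VmeImZmqqZmZmYiHd3ZmZmVcy6l2VDM0VneJmZmqqZmZmIiHd3ZmZlVbqYdlQzNEVniJmZmqqZmZmIh3d2ZmZlVamHVDMzNFZniJmZmqqZmZmIh3d2ZmZlVYdlQzIjNFZ3iJmZmamZmZmIh3d2ZmZmZmVDMiIjRVZ3iJmZmZmZmZmIh3dmZmZmZkMyIiIzRWZ3iJmZmZmZmZiId3dmZmZmZjIiESI0RWd4iJmZmZmZmZiId3dmZmZmZg=="/>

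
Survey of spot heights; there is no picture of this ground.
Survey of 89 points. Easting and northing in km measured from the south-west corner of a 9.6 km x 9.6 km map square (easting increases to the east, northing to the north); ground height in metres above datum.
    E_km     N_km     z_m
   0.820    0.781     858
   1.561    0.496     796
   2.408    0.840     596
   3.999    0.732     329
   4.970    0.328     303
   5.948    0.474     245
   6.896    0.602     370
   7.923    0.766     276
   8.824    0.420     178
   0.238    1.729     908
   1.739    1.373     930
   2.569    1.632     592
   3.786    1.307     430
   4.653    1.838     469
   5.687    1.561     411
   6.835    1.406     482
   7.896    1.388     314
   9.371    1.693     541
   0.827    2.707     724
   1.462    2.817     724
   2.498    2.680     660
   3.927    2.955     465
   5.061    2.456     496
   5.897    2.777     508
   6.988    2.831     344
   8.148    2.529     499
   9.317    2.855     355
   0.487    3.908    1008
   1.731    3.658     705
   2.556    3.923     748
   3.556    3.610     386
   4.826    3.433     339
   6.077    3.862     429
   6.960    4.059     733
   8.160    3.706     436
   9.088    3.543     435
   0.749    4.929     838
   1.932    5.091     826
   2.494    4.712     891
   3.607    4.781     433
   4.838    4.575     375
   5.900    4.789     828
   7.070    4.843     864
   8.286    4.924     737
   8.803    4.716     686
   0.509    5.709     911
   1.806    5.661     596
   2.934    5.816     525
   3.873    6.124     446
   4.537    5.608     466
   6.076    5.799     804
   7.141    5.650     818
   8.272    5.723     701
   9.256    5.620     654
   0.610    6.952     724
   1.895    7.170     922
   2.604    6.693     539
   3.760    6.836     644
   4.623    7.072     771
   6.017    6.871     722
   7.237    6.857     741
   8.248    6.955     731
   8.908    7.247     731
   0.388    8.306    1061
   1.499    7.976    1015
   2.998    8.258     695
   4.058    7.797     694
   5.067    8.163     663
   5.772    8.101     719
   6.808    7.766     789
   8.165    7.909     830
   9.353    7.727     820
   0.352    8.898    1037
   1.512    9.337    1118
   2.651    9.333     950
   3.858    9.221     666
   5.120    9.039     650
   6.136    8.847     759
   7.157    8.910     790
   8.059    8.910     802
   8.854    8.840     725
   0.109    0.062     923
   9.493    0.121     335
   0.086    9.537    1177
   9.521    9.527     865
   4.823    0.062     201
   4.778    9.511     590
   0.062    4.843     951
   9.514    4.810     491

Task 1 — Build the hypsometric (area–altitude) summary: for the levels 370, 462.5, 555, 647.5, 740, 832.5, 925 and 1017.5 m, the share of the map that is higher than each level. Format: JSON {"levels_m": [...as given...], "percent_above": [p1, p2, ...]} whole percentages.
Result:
{"levels_m": [370, 462.5, 555, 647.5, 740, 832.5, 925, 1017.5], "percent_above": [91, 78, 68, 59, 38, 20, 11, 6]}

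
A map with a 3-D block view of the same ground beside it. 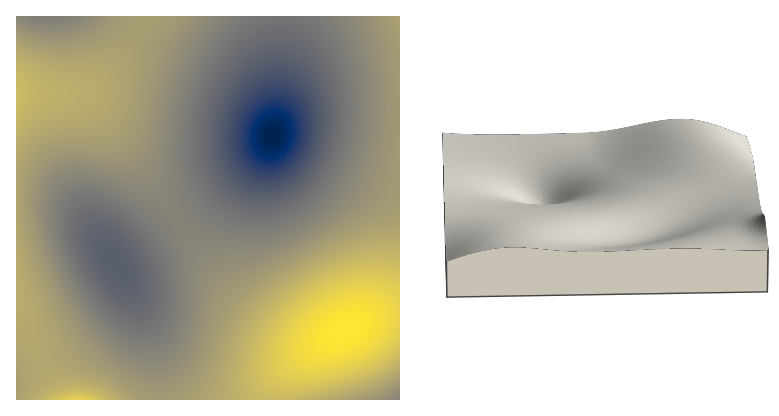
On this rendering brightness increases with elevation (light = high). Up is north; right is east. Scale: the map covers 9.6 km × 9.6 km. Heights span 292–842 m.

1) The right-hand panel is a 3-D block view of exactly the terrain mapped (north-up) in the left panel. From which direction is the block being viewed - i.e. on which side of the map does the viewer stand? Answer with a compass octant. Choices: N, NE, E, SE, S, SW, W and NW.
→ W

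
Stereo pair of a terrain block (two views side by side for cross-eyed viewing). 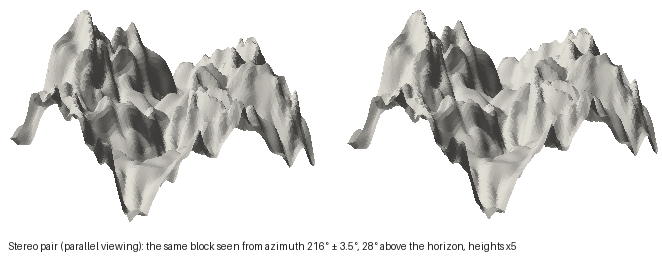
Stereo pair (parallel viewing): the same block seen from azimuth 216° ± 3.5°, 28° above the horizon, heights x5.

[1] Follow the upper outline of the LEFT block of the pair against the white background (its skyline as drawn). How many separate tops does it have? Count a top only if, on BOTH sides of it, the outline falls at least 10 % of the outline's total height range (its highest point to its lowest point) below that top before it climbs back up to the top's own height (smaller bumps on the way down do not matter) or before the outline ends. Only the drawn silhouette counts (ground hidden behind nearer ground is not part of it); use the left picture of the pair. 3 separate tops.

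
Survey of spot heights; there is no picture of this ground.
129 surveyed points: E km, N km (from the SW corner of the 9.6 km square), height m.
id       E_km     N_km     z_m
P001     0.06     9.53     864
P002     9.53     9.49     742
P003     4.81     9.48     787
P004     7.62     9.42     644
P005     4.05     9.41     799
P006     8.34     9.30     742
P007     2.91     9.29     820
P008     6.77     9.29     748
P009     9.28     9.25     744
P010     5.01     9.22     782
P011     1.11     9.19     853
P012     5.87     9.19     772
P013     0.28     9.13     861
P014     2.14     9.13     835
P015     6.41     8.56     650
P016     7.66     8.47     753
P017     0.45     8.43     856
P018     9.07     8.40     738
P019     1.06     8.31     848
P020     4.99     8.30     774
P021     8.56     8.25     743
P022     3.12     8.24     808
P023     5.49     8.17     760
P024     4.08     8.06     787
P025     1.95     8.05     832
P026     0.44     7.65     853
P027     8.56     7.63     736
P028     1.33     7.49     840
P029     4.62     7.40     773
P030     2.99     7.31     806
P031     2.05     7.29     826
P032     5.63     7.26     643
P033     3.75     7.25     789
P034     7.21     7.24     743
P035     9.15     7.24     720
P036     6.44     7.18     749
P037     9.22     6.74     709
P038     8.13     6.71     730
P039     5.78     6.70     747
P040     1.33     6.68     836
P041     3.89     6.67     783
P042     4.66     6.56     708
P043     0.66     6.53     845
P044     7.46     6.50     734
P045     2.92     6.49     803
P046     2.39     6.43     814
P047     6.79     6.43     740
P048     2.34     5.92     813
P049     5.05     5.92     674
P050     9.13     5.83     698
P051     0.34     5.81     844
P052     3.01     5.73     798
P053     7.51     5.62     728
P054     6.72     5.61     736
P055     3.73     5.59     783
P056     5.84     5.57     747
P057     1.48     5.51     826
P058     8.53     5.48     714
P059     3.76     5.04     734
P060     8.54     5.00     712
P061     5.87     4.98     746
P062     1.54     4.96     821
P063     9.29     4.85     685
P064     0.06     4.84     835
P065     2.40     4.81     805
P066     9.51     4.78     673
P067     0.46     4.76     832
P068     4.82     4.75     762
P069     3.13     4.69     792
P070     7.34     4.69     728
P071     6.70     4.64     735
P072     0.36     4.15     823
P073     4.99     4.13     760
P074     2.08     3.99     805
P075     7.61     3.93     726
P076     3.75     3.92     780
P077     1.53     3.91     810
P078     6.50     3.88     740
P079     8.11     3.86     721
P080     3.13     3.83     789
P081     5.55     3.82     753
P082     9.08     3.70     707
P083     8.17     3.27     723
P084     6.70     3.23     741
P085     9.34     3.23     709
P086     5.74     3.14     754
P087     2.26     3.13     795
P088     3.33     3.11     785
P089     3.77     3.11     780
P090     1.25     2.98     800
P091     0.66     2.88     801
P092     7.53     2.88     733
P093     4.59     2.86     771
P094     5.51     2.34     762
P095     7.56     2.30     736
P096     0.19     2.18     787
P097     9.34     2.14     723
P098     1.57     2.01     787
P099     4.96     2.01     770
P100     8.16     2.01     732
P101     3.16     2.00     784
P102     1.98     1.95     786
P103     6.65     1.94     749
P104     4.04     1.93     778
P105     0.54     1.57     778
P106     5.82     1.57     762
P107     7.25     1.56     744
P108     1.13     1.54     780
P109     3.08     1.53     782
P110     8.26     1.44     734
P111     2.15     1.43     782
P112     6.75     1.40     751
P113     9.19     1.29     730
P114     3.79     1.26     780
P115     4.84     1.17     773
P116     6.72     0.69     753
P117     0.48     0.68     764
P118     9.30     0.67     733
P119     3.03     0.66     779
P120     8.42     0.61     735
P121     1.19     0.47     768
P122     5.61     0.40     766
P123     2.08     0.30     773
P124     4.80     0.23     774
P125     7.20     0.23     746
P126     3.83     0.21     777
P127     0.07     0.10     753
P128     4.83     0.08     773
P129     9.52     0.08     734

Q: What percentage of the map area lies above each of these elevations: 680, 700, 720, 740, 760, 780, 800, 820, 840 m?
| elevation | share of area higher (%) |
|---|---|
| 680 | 96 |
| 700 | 93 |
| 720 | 88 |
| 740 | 71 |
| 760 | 55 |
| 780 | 36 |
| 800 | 22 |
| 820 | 13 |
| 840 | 6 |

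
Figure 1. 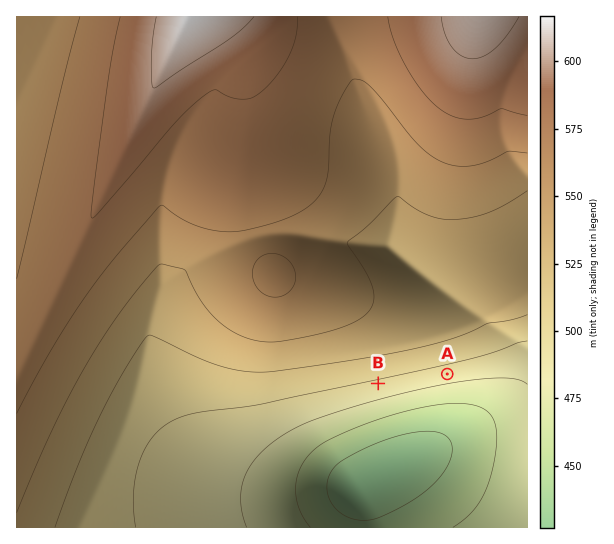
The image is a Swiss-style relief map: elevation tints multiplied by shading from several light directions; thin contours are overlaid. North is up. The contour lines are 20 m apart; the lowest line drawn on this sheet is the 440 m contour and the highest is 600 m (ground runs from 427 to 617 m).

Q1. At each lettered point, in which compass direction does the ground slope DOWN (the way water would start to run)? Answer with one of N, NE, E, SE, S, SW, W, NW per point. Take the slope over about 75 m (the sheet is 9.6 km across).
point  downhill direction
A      S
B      S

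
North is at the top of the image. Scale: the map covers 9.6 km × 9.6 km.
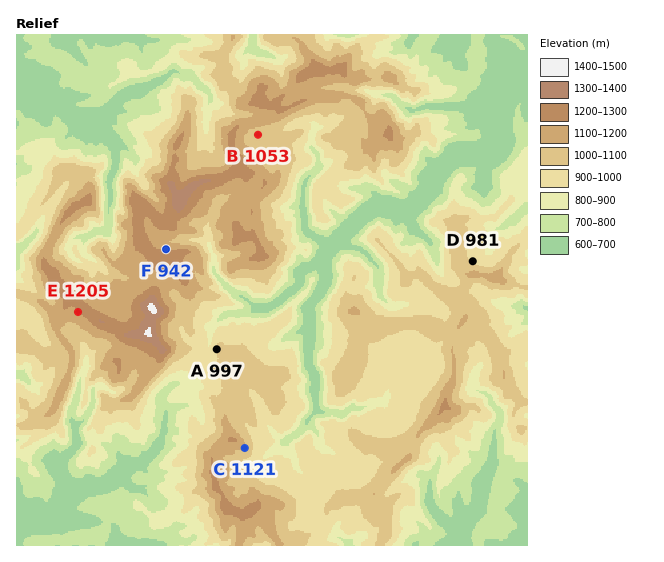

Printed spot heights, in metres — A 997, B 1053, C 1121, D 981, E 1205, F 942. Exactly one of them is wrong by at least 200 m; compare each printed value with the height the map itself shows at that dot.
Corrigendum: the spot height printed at F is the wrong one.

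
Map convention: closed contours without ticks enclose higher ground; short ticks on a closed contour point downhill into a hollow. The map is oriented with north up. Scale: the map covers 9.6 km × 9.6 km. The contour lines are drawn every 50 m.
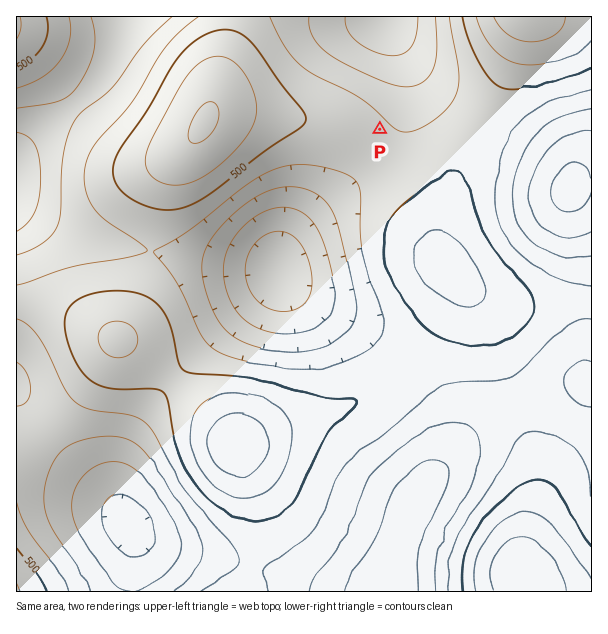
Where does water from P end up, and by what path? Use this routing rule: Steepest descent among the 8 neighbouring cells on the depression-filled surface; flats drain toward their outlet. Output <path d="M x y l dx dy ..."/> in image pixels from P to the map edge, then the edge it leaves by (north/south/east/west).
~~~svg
<path d="M380 129l18-18 0-67-6-11 0-3-2-1-3-12"/>
exit: north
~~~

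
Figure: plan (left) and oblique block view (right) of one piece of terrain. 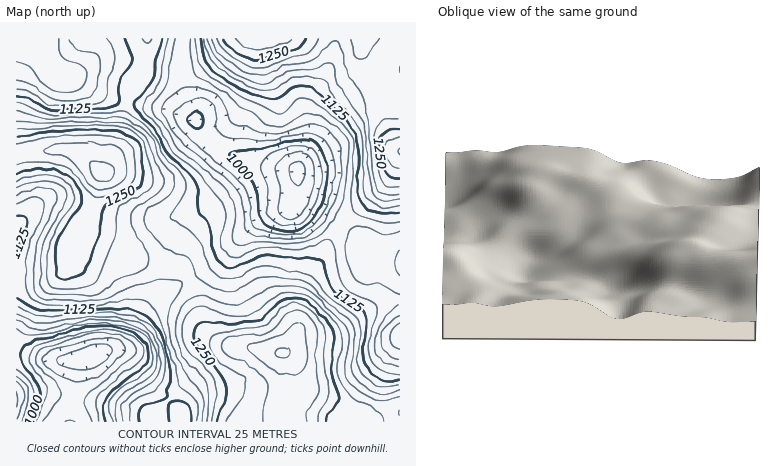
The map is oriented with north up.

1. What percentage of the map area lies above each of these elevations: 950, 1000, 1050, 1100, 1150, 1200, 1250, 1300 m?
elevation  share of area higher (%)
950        95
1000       90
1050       80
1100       64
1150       48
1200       32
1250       16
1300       6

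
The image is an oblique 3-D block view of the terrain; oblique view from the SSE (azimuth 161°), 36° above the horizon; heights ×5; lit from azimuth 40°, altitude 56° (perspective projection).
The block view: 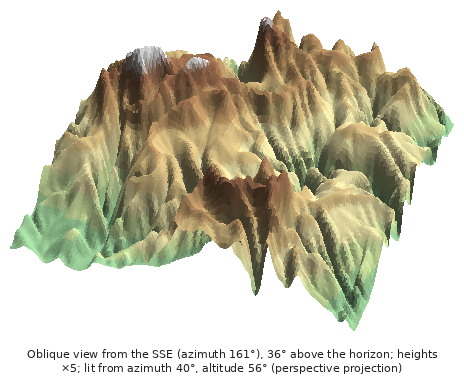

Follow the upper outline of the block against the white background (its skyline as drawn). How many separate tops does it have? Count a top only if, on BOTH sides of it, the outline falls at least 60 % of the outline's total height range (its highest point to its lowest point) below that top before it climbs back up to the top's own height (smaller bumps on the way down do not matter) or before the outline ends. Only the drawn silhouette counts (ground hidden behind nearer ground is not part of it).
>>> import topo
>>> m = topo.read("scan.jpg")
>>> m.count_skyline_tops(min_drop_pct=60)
0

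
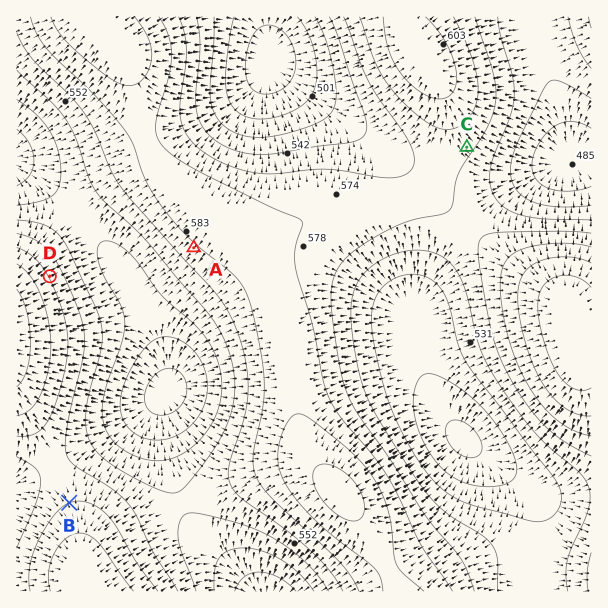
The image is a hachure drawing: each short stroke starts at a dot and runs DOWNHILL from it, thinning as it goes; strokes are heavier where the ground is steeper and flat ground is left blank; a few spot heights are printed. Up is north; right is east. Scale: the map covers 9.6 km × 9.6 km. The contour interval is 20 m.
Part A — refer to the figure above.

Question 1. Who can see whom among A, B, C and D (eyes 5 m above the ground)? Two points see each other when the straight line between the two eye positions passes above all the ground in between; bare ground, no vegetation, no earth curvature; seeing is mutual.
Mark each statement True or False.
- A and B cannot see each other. False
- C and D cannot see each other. True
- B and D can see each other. False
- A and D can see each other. True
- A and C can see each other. False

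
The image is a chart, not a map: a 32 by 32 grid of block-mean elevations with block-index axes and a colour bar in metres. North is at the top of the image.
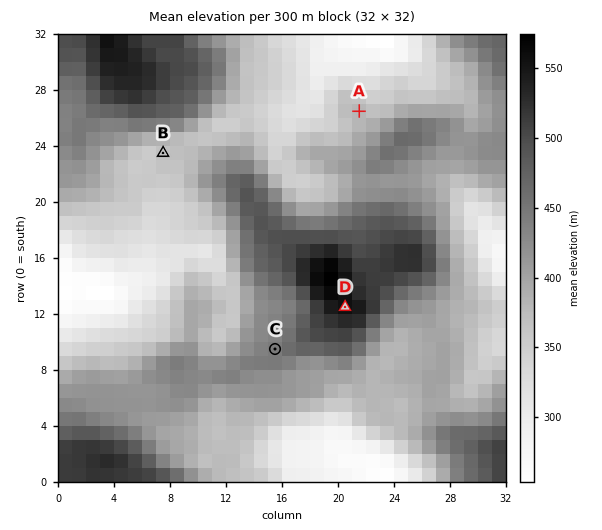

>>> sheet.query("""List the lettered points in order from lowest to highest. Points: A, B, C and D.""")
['B', 'A', 'C', 'D']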